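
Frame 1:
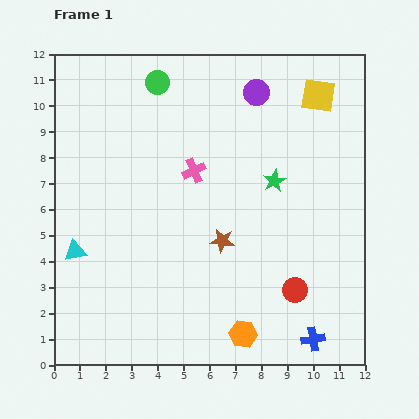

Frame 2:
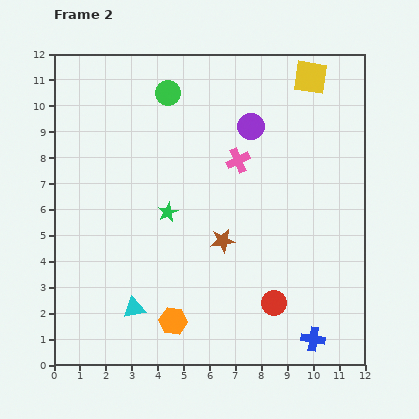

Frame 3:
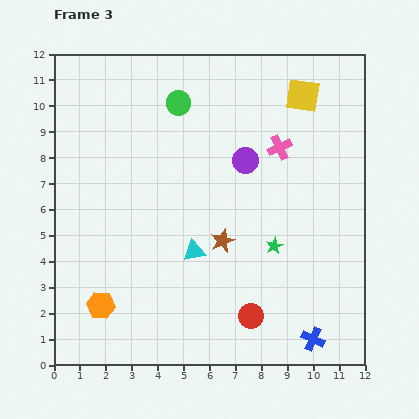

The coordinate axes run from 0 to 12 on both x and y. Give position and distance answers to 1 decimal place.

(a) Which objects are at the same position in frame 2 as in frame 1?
the brown star, the blue cross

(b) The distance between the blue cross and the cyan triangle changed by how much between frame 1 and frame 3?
-4.1

Distance in frame 1: 9.8. Distance in frame 3: 5.7.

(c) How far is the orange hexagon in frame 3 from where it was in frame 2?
2.9

The orange hexagon moved from (4.6, 1.7) to (1.8, 2.3), a distance of √(2.8² + 0.6²) ≈ 2.9.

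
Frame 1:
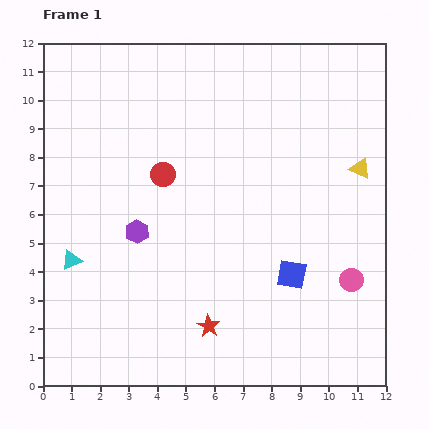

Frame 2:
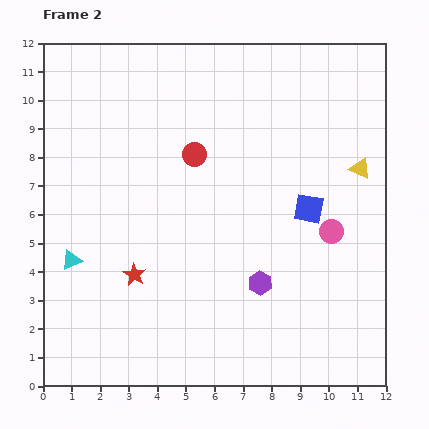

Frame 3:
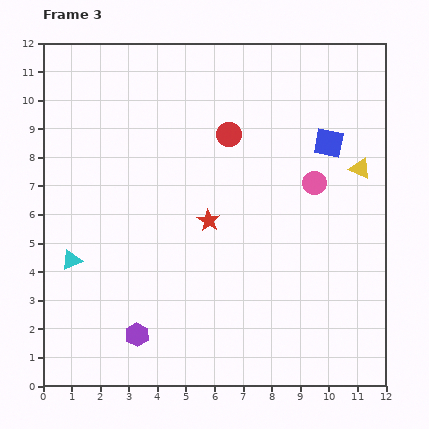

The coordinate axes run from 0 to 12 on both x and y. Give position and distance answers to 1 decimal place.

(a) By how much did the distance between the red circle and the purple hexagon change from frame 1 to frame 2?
+2.9

Distance in frame 1: 2.2. Distance in frame 2: 5.1.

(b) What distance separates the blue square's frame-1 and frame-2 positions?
2.4

The blue square moved from (8.7, 3.9) to (9.3, 6.2), a distance of √(0.6² + 2.3²) ≈ 2.4.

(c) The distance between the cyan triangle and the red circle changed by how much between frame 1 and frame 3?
+2.6

Distance in frame 1: 4.4. Distance in frame 3: 7.0.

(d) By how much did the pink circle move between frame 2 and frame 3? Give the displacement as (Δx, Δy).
(-0.6, 1.7)

The pink circle was at (10.1, 5.4) in frame 2 and (9.5, 7.1) in frame 3.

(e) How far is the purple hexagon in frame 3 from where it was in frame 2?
4.7

The purple hexagon moved from (7.6, 3.6) to (3.3, 1.8), a distance of √(4.3² + 1.8²) ≈ 4.7.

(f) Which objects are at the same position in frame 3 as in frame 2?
the yellow triangle, the cyan triangle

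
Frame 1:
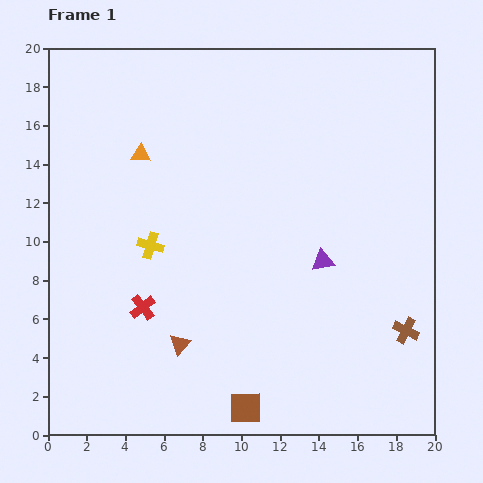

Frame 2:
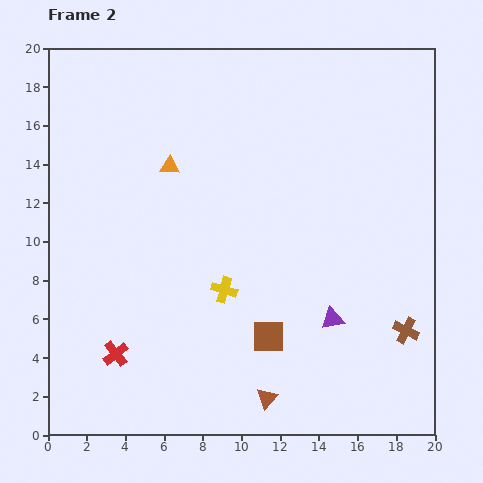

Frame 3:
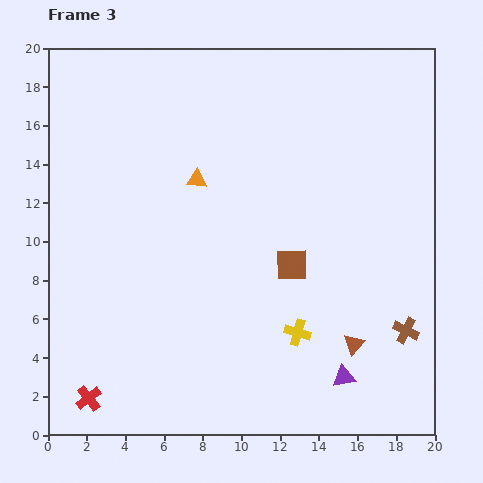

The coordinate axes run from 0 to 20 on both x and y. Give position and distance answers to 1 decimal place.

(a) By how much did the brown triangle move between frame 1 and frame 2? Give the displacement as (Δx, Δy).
(4.5, -2.8)

The brown triangle was at (6.8, 4.7) in frame 1 and (11.3, 1.9) in frame 2.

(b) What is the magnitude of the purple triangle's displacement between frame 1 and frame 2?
3.0

The purple triangle moved from (14.2, 9.0) to (14.7, 6.0), a distance of √(0.5² + 3.0²) ≈ 3.0.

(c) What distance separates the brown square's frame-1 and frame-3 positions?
7.8

The brown square moved from (10.2, 1.4) to (12.6, 8.8), a distance of √(2.4² + 7.4²) ≈ 7.8.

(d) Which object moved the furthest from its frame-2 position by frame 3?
the brown triangle

(moved 5.3; next 4.4)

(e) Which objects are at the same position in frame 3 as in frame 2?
the brown cross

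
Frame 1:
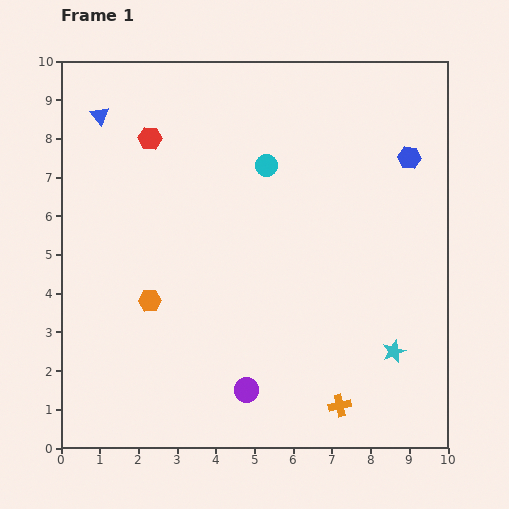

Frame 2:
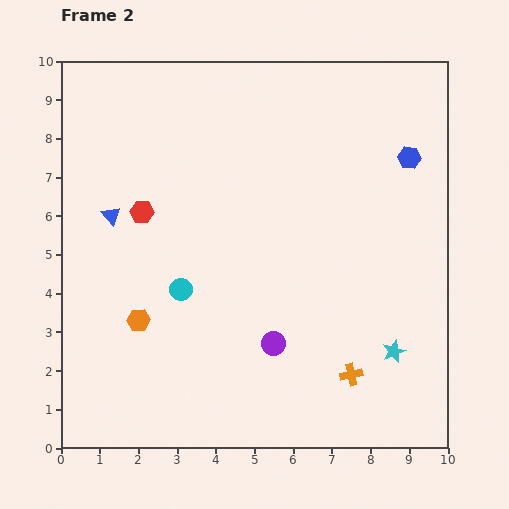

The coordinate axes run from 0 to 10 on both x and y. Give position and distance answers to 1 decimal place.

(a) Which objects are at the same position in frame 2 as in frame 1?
the blue hexagon, the cyan star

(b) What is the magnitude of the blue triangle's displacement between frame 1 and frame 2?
2.6

The blue triangle moved from (1.0, 8.6) to (1.3, 6.0), a distance of √(0.3² + 2.6²) ≈ 2.6.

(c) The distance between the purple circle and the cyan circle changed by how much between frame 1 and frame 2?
-3.0

Distance in frame 1: 5.8. Distance in frame 2: 2.8.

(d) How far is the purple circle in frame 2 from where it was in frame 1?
1.4

The purple circle moved from (4.8, 1.5) to (5.5, 2.7), a distance of √(0.7² + 1.2²) ≈ 1.4.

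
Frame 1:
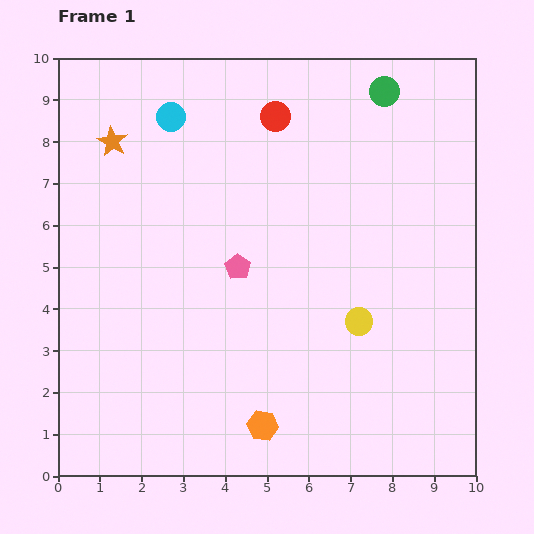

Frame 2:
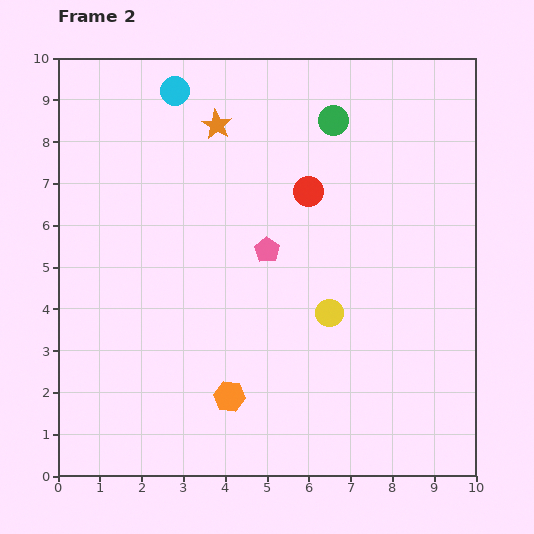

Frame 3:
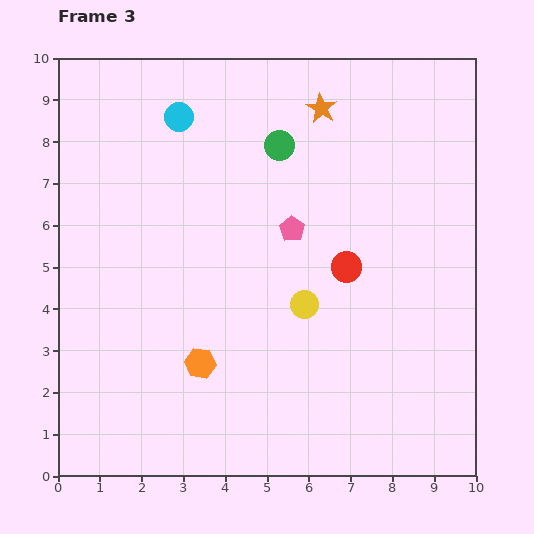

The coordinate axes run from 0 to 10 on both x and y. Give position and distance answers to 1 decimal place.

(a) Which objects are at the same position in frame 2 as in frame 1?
none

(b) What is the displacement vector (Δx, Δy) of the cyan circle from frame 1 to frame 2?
(0.1, 0.6)

The cyan circle was at (2.7, 8.6) in frame 1 and (2.8, 9.2) in frame 2.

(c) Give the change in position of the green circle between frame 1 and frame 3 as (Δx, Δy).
(-2.5, -1.3)

The green circle was at (7.8, 9.2) in frame 1 and (5.3, 7.9) in frame 3.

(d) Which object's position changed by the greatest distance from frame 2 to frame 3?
the orange star

(moved 2.5; next 2.0)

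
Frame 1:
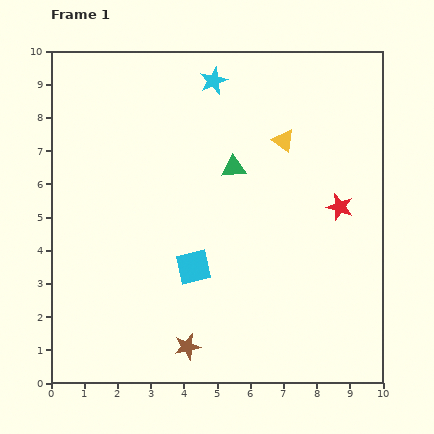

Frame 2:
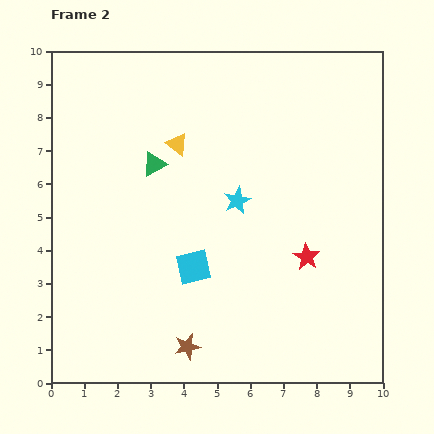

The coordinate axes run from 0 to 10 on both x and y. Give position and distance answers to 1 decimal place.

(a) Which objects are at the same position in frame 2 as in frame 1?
the cyan square, the brown star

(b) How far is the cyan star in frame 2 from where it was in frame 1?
3.7

The cyan star moved from (4.9, 9.1) to (5.6, 5.5), a distance of √(0.7² + 3.6²) ≈ 3.7.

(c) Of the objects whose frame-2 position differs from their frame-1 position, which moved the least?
the red star

(moved 1.8)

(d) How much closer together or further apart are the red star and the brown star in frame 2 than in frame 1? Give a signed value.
-1.7

Distance in frame 1: 6.2. Distance in frame 2: 4.5.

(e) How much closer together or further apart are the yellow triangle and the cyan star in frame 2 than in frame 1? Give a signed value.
-0.3

Distance in frame 1: 2.8. Distance in frame 2: 2.5.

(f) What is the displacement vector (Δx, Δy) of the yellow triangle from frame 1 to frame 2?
(-3.2, -0.1)

The yellow triangle was at (7.0, 7.3) in frame 1 and (3.8, 7.2) in frame 2.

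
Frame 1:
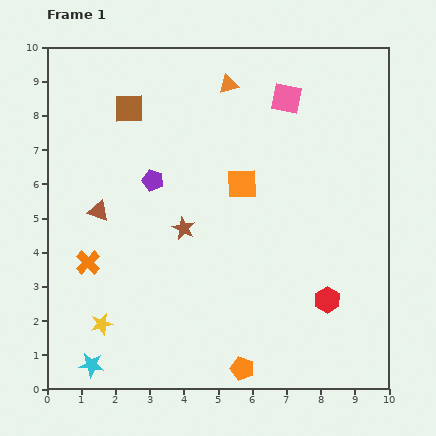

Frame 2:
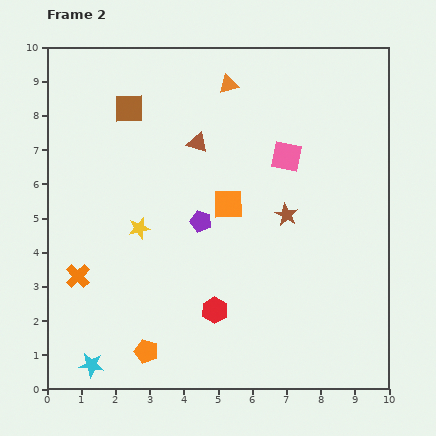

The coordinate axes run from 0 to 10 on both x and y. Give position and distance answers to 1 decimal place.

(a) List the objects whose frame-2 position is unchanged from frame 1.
the orange triangle, the cyan star, the brown square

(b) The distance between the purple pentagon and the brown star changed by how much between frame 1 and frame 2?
+0.8

Distance in frame 1: 1.7. Distance in frame 2: 2.5.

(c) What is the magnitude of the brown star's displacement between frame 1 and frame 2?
3.0

The brown star moved from (4.0, 4.7) to (7.0, 5.1), a distance of √(3.0² + 0.4²) ≈ 3.0.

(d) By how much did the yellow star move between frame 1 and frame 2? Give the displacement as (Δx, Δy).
(1.1, 2.8)

The yellow star was at (1.6, 1.9) in frame 1 and (2.7, 4.7) in frame 2.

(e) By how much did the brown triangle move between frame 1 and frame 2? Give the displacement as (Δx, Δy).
(2.9, 2.0)

The brown triangle was at (1.5, 5.2) in frame 1 and (4.4, 7.2) in frame 2.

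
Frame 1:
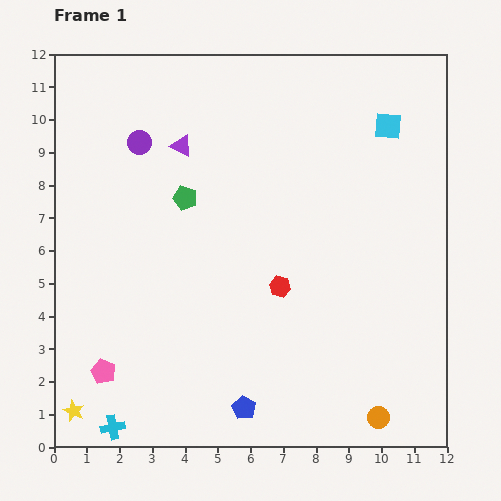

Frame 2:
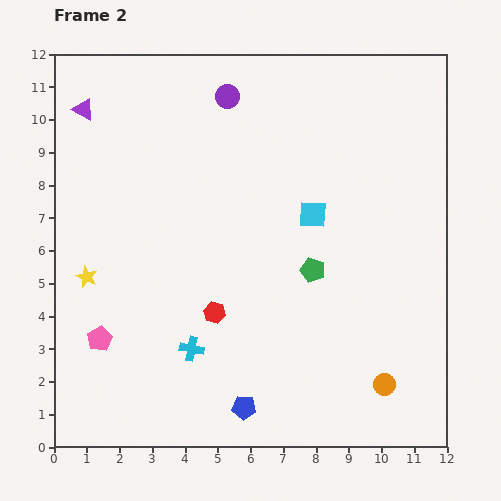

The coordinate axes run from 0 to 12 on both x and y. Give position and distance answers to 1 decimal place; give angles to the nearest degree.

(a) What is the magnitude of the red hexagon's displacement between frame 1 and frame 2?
2.2

The red hexagon moved from (6.9, 4.9) to (4.9, 4.1), a distance of √(2.0² + 0.8²) ≈ 2.2.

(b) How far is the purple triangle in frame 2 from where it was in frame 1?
3.2

The purple triangle moved from (3.9, 9.2) to (0.9, 10.3), a distance of √(3.0² + 1.1²) ≈ 3.2.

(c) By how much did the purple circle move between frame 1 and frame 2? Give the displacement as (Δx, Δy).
(2.7, 1.4)

The purple circle was at (2.6, 9.3) in frame 1 and (5.3, 10.7) in frame 2.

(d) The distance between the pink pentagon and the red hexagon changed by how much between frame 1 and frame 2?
-2.4

Distance in frame 1: 6.0. Distance in frame 2: 3.6.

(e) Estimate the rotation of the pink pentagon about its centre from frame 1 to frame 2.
20° clockwise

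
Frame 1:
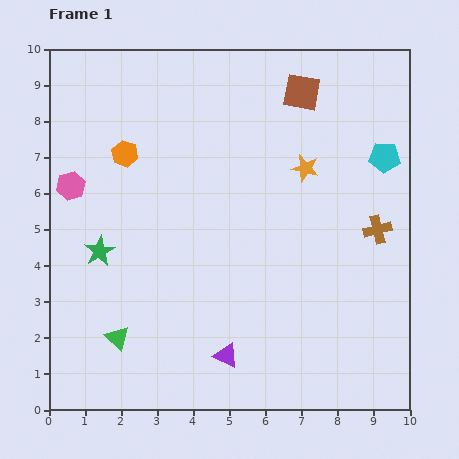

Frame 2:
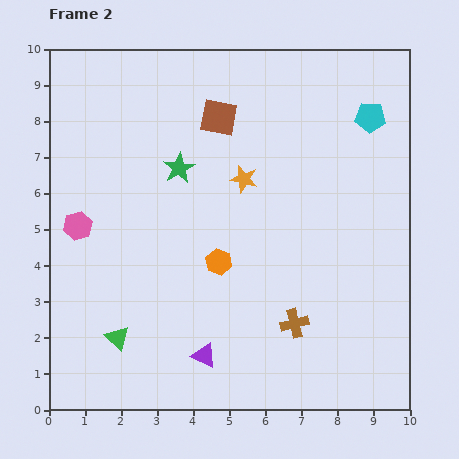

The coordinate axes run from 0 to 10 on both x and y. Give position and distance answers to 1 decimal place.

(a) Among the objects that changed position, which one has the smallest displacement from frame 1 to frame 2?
the purple triangle

(moved 0.6)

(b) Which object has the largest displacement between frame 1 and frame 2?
the orange hexagon

(moved 4.0; next 3.5)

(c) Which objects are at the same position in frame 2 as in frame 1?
the green triangle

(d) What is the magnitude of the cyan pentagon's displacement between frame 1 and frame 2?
1.2

The cyan pentagon moved from (9.3, 7.0) to (8.9, 8.1), a distance of √(0.4² + 1.1²) ≈ 1.2.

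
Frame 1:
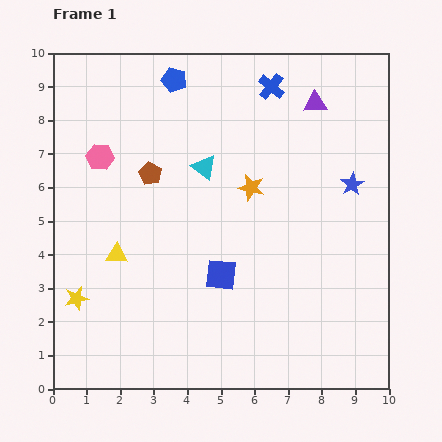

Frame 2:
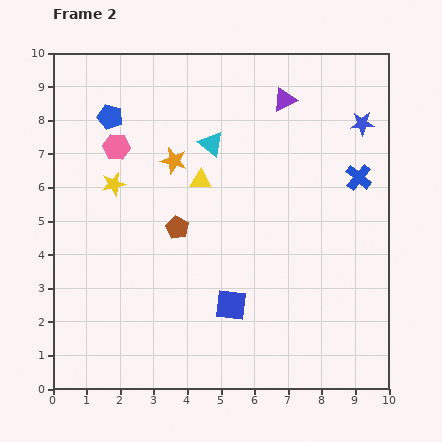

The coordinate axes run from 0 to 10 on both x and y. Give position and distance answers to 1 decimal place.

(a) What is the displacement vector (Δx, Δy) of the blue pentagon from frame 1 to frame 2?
(-1.9, -1.1)

The blue pentagon was at (3.6, 9.2) in frame 1 and (1.7, 8.1) in frame 2.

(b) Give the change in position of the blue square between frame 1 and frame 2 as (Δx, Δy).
(0.3, -0.9)

The blue square was at (5.0, 3.4) in frame 1 and (5.3, 2.5) in frame 2.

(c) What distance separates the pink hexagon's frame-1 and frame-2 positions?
0.6

The pink hexagon moved from (1.4, 6.9) to (1.9, 7.2), a distance of √(0.5² + 0.3²) ≈ 0.6.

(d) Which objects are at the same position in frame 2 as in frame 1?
none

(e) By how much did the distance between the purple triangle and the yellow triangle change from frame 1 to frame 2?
-3.9

Distance in frame 1: 7.4. Distance in frame 2: 3.5.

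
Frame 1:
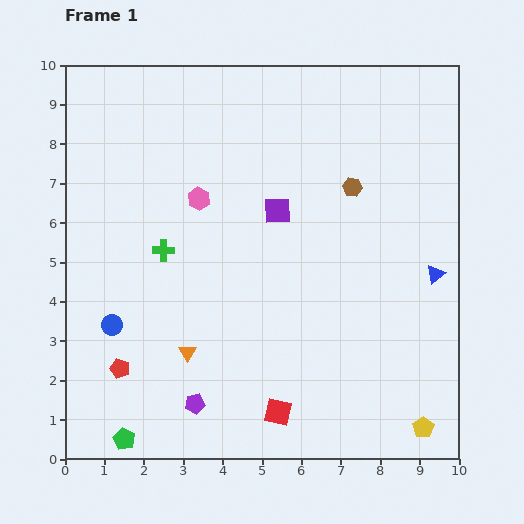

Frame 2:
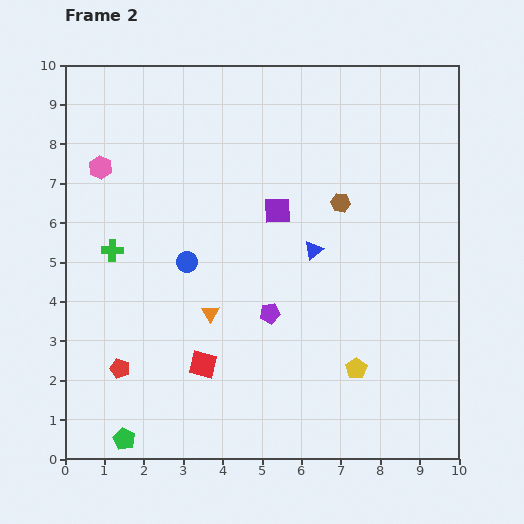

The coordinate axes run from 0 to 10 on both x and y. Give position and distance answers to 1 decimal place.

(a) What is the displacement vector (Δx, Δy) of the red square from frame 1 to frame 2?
(-1.9, 1.2)

The red square was at (5.4, 1.2) in frame 1 and (3.5, 2.4) in frame 2.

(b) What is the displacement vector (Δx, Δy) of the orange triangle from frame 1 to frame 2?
(0.6, 1.0)

The orange triangle was at (3.1, 2.7) in frame 1 and (3.7, 3.7) in frame 2.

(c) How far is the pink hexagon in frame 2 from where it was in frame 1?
2.6

The pink hexagon moved from (3.4, 6.6) to (0.9, 7.4), a distance of √(2.5² + 0.8²) ≈ 2.6.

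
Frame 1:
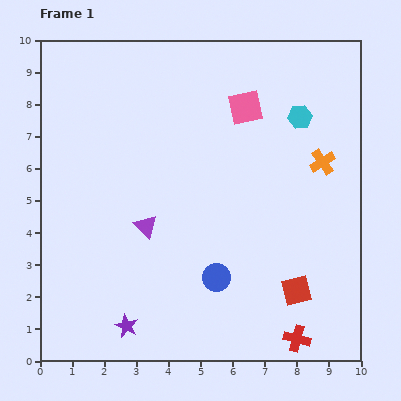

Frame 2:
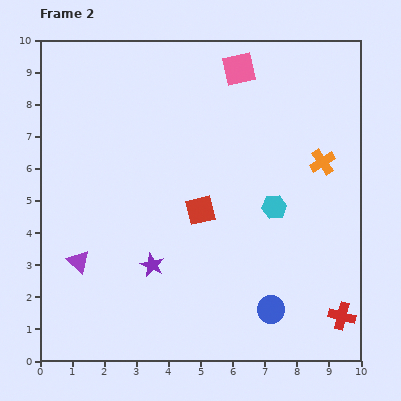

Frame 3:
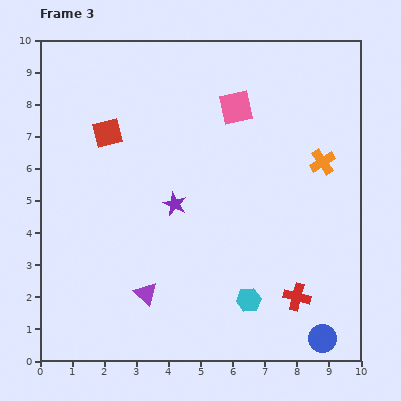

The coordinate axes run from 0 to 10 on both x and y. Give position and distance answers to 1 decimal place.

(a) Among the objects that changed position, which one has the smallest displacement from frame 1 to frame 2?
the pink square

(moved 1.2)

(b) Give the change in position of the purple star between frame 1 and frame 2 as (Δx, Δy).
(0.8, 1.9)

The purple star was at (2.7, 1.1) in frame 1 and (3.5, 3.0) in frame 2.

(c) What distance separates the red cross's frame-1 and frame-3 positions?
1.3

The red cross moved from (8.0, 0.7) to (8.0, 2.0), a distance of √(0.0² + 1.3²) ≈ 1.3.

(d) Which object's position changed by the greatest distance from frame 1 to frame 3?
the red square

(moved 7.7; next 5.9)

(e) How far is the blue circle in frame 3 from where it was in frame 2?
1.8

The blue circle moved from (7.2, 1.6) to (8.8, 0.7), a distance of √(1.6² + 0.9²) ≈ 1.8.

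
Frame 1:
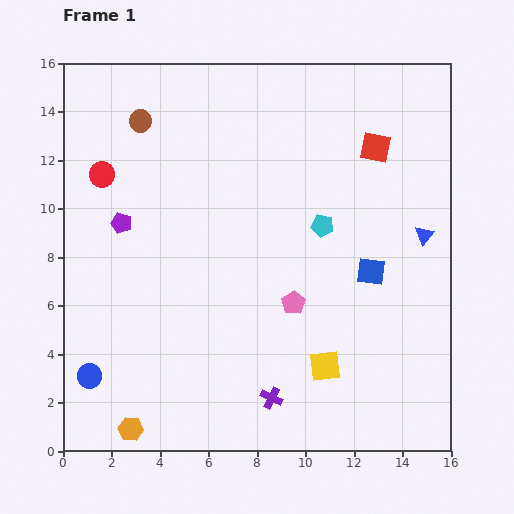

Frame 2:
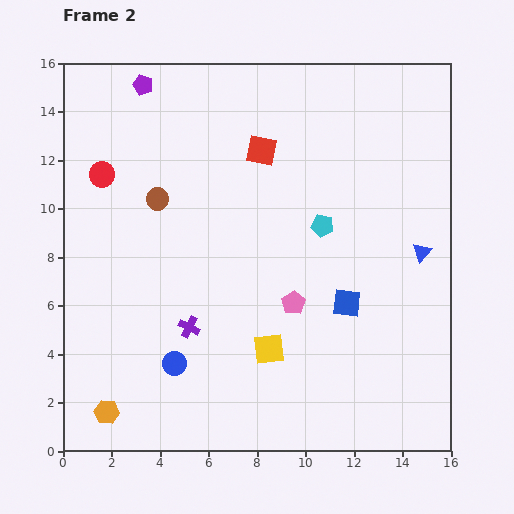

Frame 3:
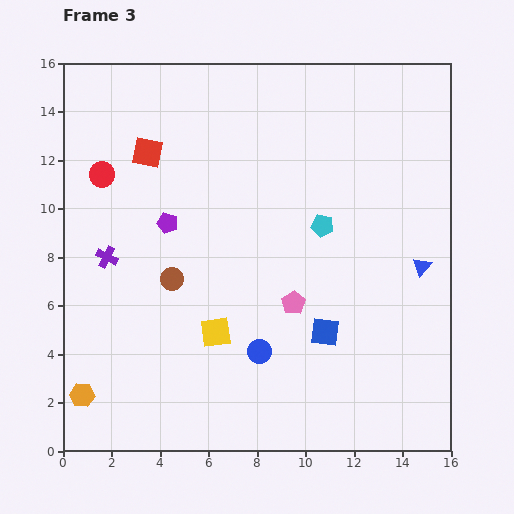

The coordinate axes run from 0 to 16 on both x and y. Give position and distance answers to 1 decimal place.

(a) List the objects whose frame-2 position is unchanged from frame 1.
the red circle, the cyan pentagon, the pink pentagon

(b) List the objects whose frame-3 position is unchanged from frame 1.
the red circle, the cyan pentagon, the pink pentagon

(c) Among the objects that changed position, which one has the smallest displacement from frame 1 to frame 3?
the blue triangle

(moved 1.3)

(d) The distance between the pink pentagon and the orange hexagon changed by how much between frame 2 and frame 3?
+0.6

Distance in frame 2: 8.9. Distance in frame 3: 9.5.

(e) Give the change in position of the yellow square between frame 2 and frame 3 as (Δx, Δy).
(-2.2, 0.7)

The yellow square was at (8.5, 4.2) in frame 2 and (6.3, 4.9) in frame 3.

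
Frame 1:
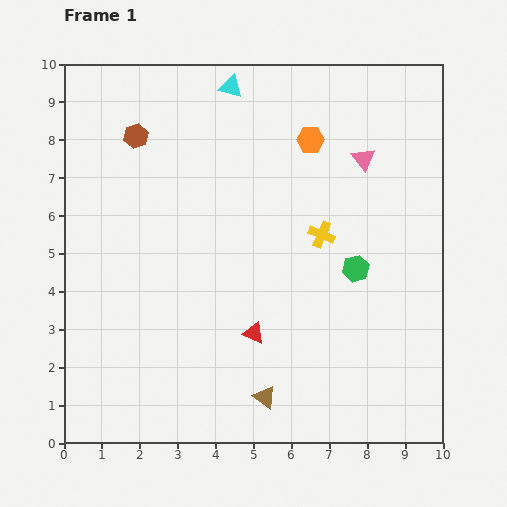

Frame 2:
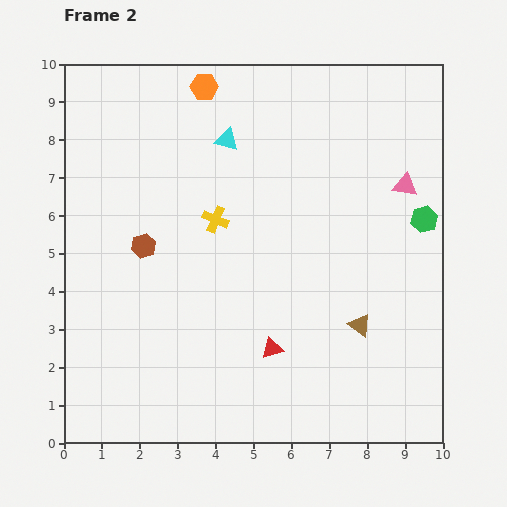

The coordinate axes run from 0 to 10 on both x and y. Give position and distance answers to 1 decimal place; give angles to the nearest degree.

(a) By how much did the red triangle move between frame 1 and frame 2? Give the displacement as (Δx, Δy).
(0.5, -0.4)

The red triangle was at (5.0, 2.9) in frame 1 and (5.5, 2.5) in frame 2.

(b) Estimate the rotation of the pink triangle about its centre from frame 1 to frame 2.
43° counter-clockwise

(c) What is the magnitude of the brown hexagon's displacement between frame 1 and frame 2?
2.9

The brown hexagon moved from (1.9, 8.1) to (2.1, 5.2), a distance of √(0.2² + 2.9²) ≈ 2.9.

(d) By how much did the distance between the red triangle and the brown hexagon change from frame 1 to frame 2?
-1.8

Distance in frame 1: 6.1. Distance in frame 2: 4.3.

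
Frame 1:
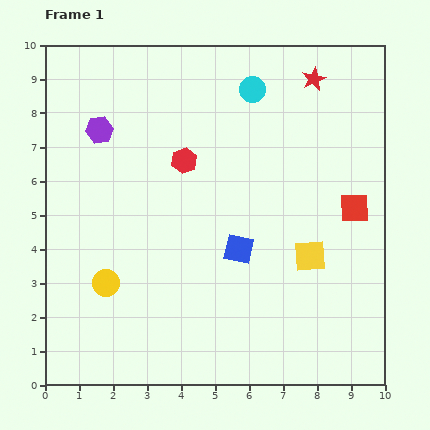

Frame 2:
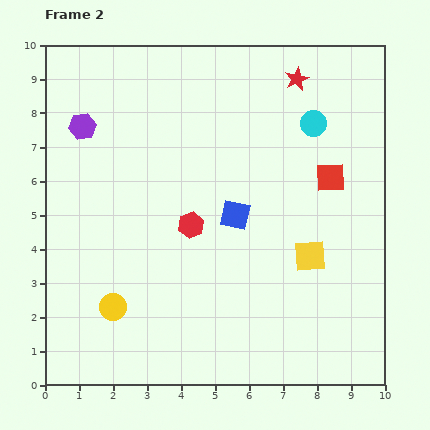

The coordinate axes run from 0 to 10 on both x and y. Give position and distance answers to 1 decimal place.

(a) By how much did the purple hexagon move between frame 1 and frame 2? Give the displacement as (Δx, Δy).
(-0.5, 0.1)

The purple hexagon was at (1.6, 7.5) in frame 1 and (1.1, 7.6) in frame 2.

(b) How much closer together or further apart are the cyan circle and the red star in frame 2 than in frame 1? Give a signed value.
-0.4

Distance in frame 1: 1.8. Distance in frame 2: 1.4.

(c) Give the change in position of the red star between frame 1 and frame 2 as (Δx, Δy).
(-0.5, 0.0)

The red star was at (7.9, 9.0) in frame 1 and (7.4, 9.0) in frame 2.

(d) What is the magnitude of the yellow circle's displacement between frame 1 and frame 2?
0.7

The yellow circle moved from (1.8, 3.0) to (2.0, 2.3), a distance of √(0.2² + 0.7²) ≈ 0.7.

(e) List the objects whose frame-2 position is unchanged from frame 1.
the yellow square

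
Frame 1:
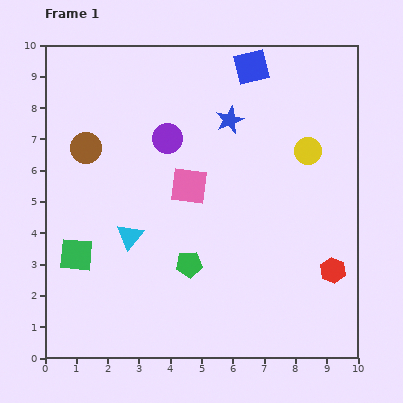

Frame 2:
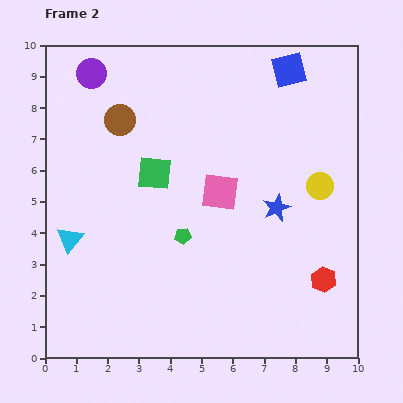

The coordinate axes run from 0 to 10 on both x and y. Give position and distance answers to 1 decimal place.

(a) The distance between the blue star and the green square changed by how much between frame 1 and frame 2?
-2.4

Distance in frame 1: 6.5. Distance in frame 2: 4.1.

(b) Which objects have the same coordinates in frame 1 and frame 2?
none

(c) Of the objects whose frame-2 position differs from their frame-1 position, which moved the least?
the red hexagon

(moved 0.4)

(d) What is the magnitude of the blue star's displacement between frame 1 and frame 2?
3.2

The blue star moved from (5.9, 7.6) to (7.4, 4.8), a distance of √(1.5² + 2.8²) ≈ 3.2.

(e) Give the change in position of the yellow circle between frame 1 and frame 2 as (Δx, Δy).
(0.4, -1.1)

The yellow circle was at (8.4, 6.6) in frame 1 and (8.8, 5.5) in frame 2.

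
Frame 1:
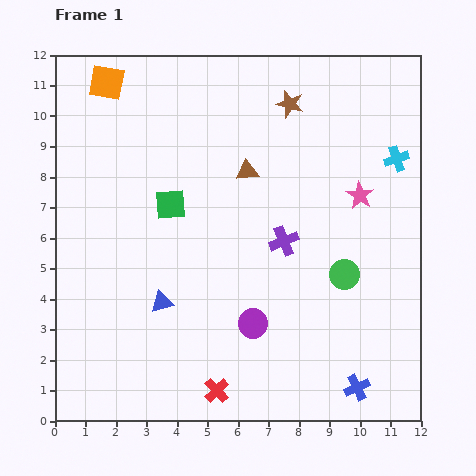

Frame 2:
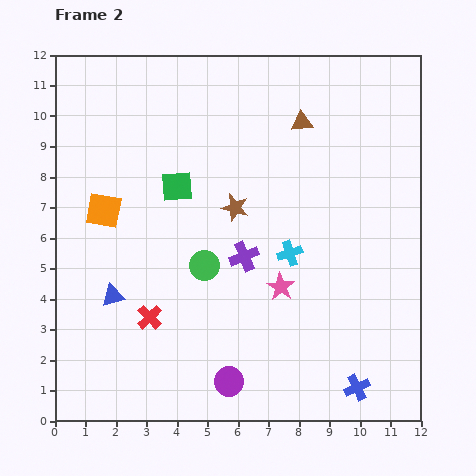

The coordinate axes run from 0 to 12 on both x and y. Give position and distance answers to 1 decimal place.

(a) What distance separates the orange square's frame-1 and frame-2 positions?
4.2

The orange square moved from (1.7, 11.1) to (1.6, 6.9), a distance of √(0.1² + 4.2²) ≈ 4.2.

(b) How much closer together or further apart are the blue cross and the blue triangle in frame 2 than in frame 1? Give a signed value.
+1.5

Distance in frame 1: 7.0. Distance in frame 2: 8.5.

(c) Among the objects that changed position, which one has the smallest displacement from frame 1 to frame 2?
the green square

(moved 0.6)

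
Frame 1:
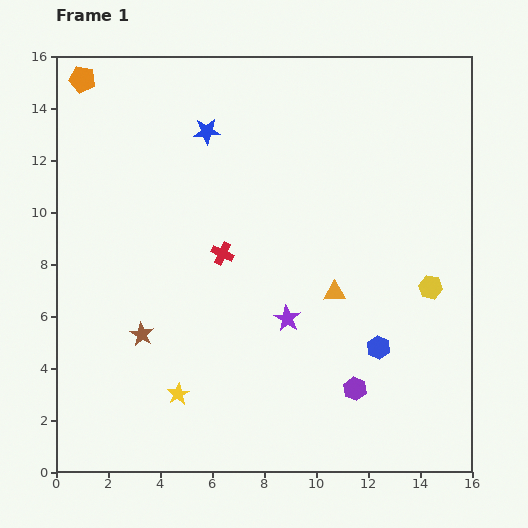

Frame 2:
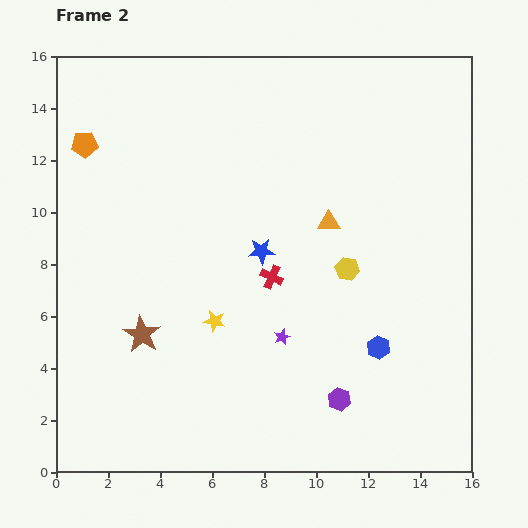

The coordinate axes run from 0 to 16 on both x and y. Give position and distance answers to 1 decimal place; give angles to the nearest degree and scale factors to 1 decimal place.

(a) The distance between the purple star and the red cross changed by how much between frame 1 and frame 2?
-1.2

Distance in frame 1: 3.5. Distance in frame 2: 2.3.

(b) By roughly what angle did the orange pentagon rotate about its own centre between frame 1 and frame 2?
17° counter-clockwise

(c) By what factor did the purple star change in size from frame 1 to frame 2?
0.6×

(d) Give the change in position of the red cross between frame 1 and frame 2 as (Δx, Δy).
(1.9, -0.9)

The red cross was at (6.4, 8.4) in frame 1 and (8.3, 7.5) in frame 2.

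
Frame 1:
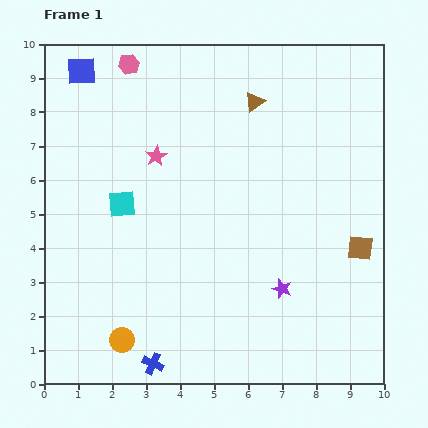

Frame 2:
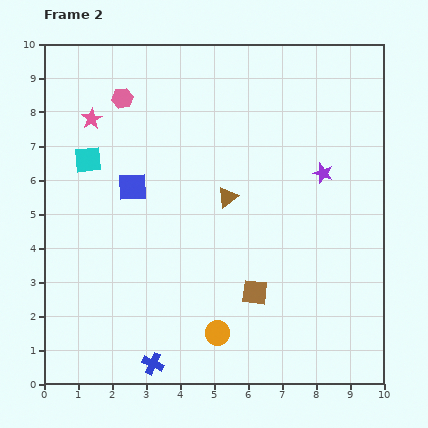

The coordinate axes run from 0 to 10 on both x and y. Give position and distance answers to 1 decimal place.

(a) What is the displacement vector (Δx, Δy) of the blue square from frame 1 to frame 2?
(1.5, -3.4)

The blue square was at (1.1, 9.2) in frame 1 and (2.6, 5.8) in frame 2.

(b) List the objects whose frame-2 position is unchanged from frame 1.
the blue cross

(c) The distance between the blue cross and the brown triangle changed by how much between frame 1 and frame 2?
-2.9

Distance in frame 1: 8.3. Distance in frame 2: 5.4.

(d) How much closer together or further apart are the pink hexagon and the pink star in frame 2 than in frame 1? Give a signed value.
-1.7

Distance in frame 1: 2.8. Distance in frame 2: 1.1.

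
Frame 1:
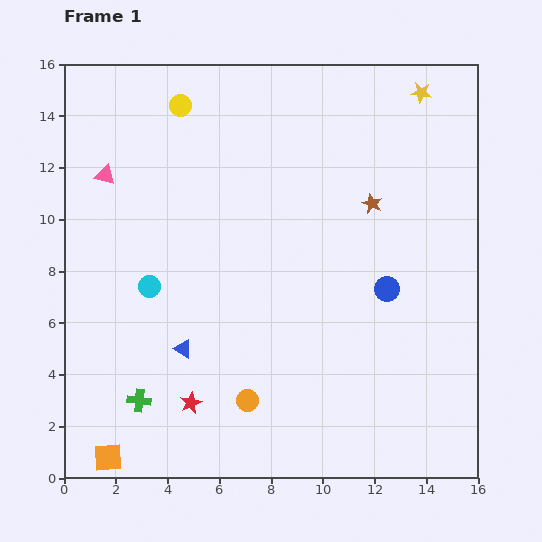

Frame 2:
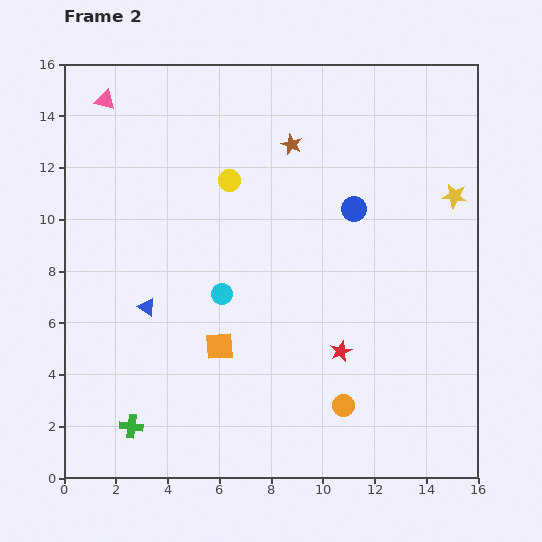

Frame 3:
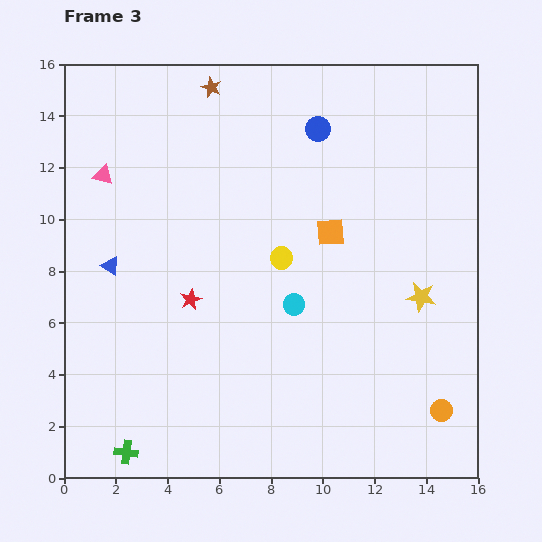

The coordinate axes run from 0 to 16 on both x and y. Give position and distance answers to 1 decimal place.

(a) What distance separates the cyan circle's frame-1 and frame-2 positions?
2.8

The cyan circle moved from (3.3, 7.4) to (6.1, 7.1), a distance of √(2.8² + 0.3²) ≈ 2.8.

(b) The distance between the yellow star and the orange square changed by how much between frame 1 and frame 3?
-14.3

Distance in frame 1: 18.6. Distance in frame 3: 4.3.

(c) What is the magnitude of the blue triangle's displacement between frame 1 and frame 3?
4.3

The blue triangle moved from (4.6, 5.0) to (1.8, 8.2), a distance of √(2.8² + 3.2²) ≈ 4.3.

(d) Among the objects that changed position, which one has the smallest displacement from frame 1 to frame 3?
the pink triangle

(moved 0.1)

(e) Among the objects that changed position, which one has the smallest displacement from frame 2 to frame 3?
the green cross

(moved 1.0)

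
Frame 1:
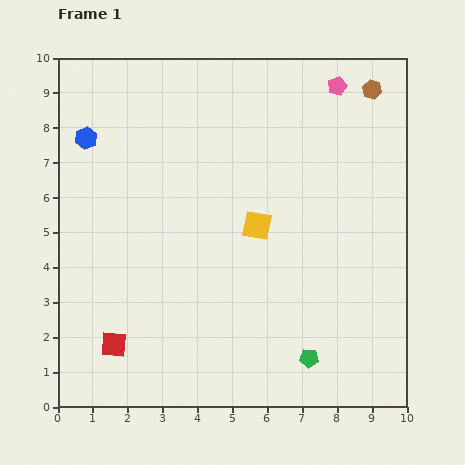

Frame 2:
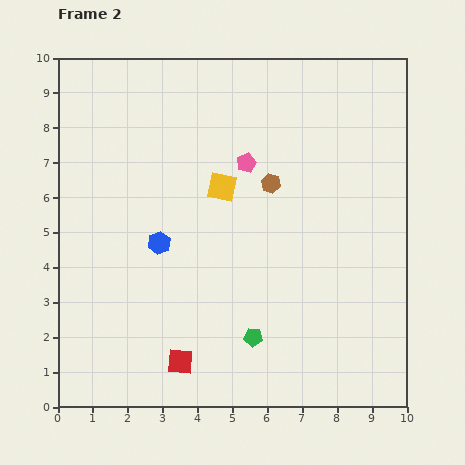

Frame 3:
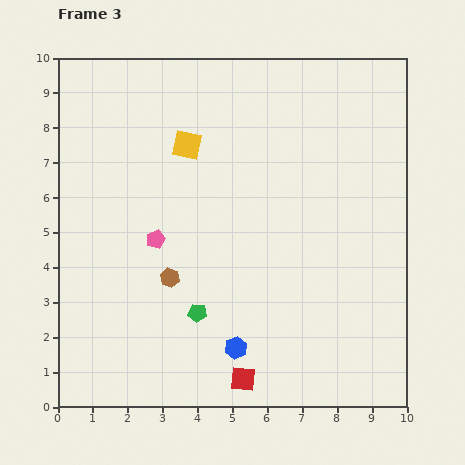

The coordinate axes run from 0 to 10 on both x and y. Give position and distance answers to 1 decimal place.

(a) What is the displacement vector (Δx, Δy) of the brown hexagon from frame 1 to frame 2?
(-2.9, -2.7)

The brown hexagon was at (9.0, 9.1) in frame 1 and (6.1, 6.4) in frame 2.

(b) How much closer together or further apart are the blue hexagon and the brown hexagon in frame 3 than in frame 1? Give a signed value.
-5.5

Distance in frame 1: 8.3. Distance in frame 3: 2.8.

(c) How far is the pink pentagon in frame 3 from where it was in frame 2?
3.4

The pink pentagon moved from (5.4, 7.0) to (2.8, 4.8), a distance of √(2.6² + 2.2²) ≈ 3.4.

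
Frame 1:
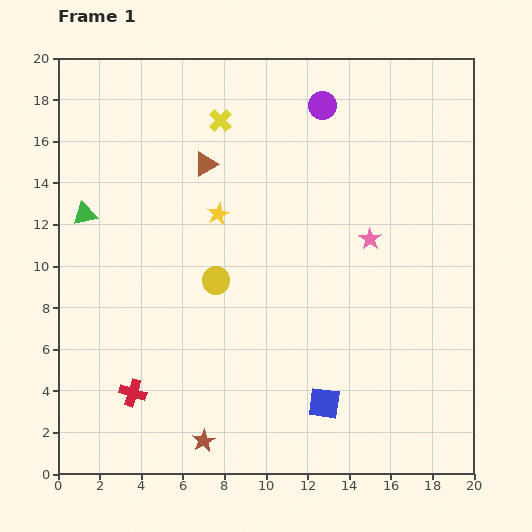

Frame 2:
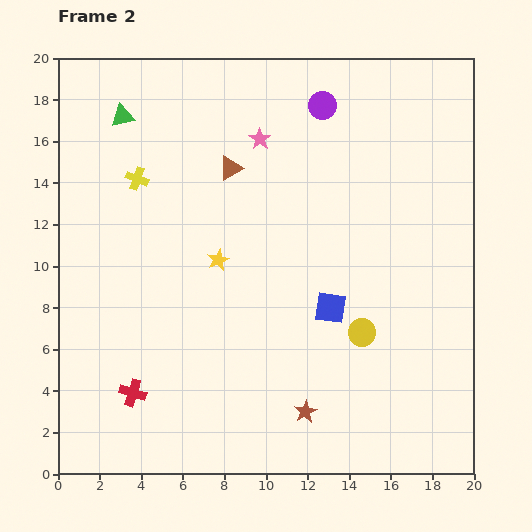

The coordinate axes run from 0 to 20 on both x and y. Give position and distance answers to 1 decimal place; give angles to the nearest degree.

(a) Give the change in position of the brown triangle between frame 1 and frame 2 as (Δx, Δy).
(1.2, -0.2)

The brown triangle was at (7.1, 14.9) in frame 1 and (8.3, 14.7) in frame 2.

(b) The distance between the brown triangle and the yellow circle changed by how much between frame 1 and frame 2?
+4.5

Distance in frame 1: 5.6. Distance in frame 2: 10.1.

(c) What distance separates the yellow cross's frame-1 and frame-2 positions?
4.9

The yellow cross moved from (7.8, 17.0) to (3.8, 14.2), a distance of √(4.0² + 2.8²) ≈ 4.9.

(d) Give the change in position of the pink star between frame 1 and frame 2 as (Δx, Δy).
(-5.3, 4.8)

The pink star was at (15.0, 11.3) in frame 1 and (9.7, 16.1) in frame 2.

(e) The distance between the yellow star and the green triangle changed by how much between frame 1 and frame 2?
+1.9

Distance in frame 1: 6.4. Distance in frame 2: 8.3.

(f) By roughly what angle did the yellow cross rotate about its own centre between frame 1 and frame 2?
25° counter-clockwise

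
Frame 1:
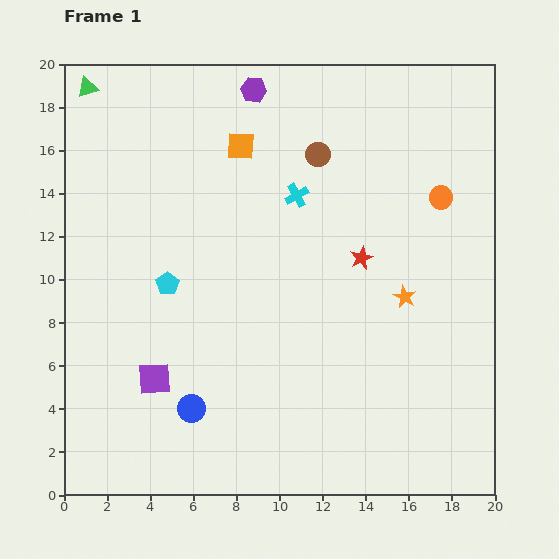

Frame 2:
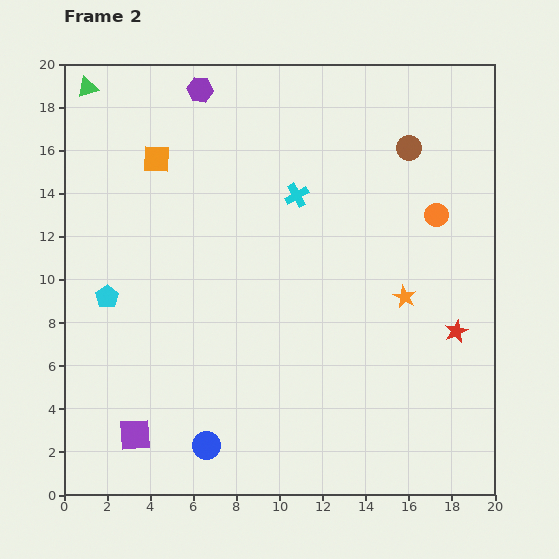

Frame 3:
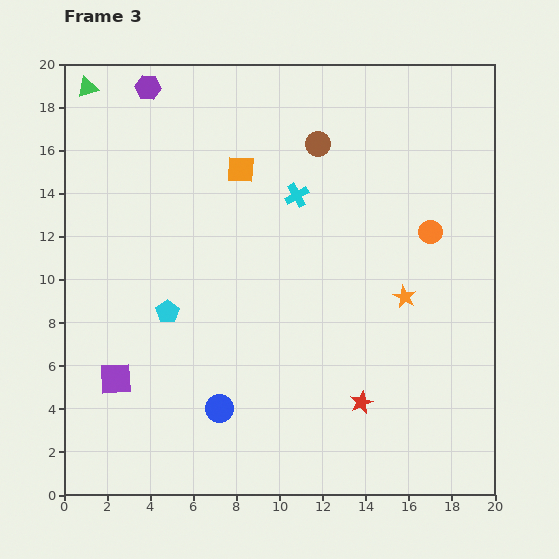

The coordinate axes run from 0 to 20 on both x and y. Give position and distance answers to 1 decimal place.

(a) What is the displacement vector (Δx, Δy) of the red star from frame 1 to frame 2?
(4.4, -3.4)

The red star was at (13.8, 11.0) in frame 1 and (18.2, 7.6) in frame 2.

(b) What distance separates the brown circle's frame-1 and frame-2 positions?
4.2

The brown circle moved from (11.8, 15.8) to (16.0, 16.1), a distance of √(4.2² + 0.3²) ≈ 4.2.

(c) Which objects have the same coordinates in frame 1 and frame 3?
the cyan cross, the green triangle, the orange star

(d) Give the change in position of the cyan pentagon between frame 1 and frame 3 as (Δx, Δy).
(0.0, -1.3)

The cyan pentagon was at (4.8, 9.8) in frame 1 and (4.8, 8.5) in frame 3.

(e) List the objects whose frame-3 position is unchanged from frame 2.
the cyan cross, the green triangle, the orange star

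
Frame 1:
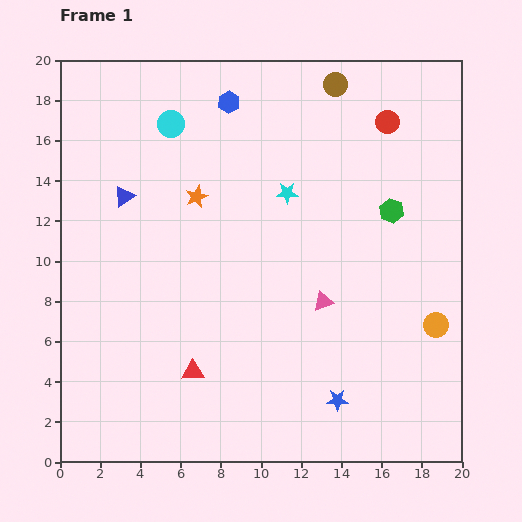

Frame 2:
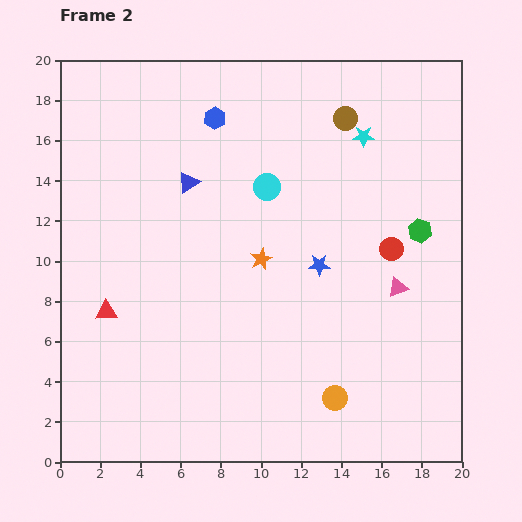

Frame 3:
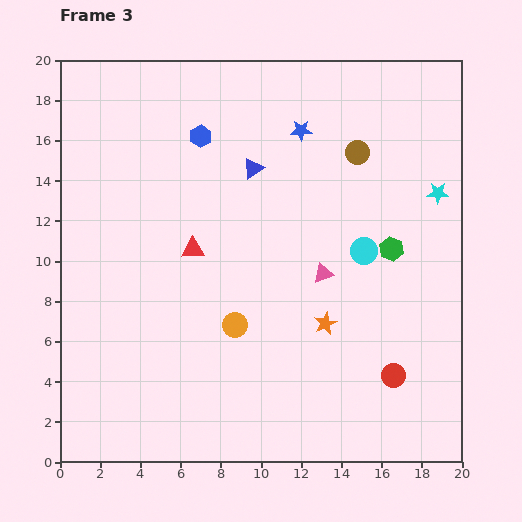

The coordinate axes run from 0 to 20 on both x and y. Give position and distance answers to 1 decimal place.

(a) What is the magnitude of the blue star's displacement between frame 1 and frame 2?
6.8

The blue star moved from (13.8, 3.1) to (12.9, 9.8), a distance of √(0.9² + 6.7²) ≈ 6.8.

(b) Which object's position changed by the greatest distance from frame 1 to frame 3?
the blue star

(moved 13.5; next 12.6)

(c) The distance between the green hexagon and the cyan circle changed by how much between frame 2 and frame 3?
-6.5

Distance in frame 2: 7.9. Distance in frame 3: 1.4.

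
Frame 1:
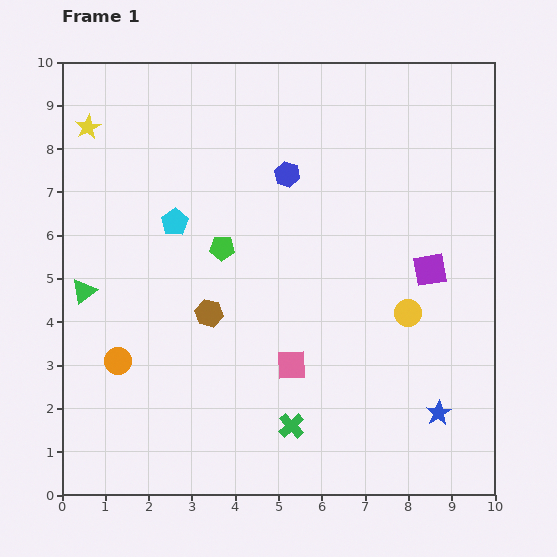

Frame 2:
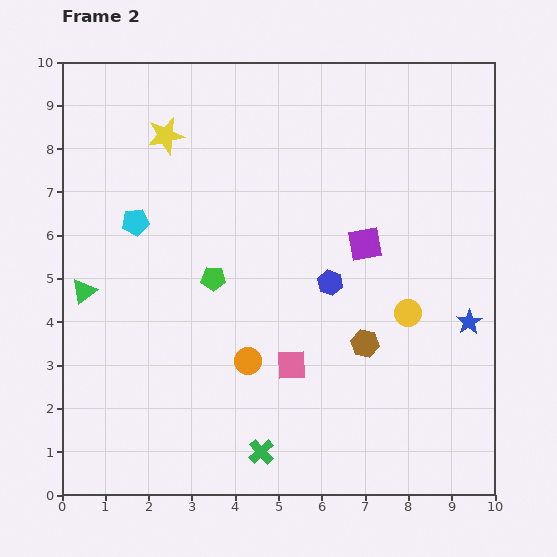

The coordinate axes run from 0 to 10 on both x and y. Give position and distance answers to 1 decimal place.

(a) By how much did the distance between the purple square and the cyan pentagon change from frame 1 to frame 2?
-0.7

Distance in frame 1: 6.0. Distance in frame 2: 5.3.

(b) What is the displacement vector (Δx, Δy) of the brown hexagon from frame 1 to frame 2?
(3.6, -0.7)

The brown hexagon was at (3.4, 4.2) in frame 1 and (7.0, 3.5) in frame 2.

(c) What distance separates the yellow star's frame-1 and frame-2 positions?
1.8

The yellow star moved from (0.6, 8.5) to (2.4, 8.3), a distance of √(1.8² + 0.2²) ≈ 1.8.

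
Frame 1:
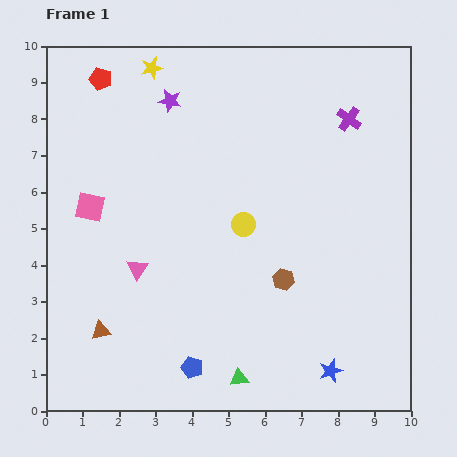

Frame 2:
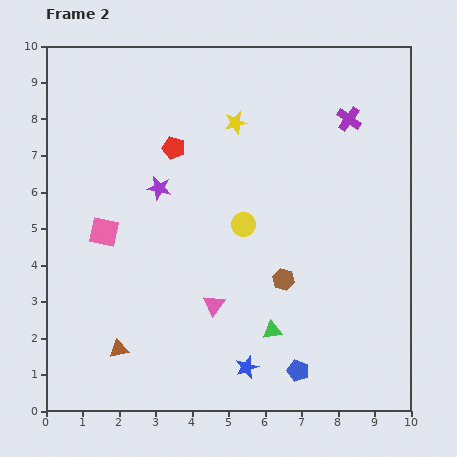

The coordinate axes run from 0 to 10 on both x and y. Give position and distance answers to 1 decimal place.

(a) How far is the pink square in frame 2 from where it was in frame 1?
0.8

The pink square moved from (1.2, 5.6) to (1.6, 4.9), a distance of √(0.4² + 0.7²) ≈ 0.8.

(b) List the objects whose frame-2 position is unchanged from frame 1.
the purple cross, the yellow circle, the brown hexagon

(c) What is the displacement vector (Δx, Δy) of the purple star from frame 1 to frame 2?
(-0.3, -2.4)

The purple star was at (3.4, 8.5) in frame 1 and (3.1, 6.1) in frame 2.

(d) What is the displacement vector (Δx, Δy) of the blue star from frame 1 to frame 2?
(-2.3, 0.1)

The blue star was at (7.8, 1.1) in frame 1 and (5.5, 1.2) in frame 2.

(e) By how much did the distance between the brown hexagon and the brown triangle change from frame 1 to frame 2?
-0.3

Distance in frame 1: 5.2. Distance in frame 2: 4.9.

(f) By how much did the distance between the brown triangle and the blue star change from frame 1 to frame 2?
-2.9

Distance in frame 1: 6.4. Distance in frame 2: 3.5.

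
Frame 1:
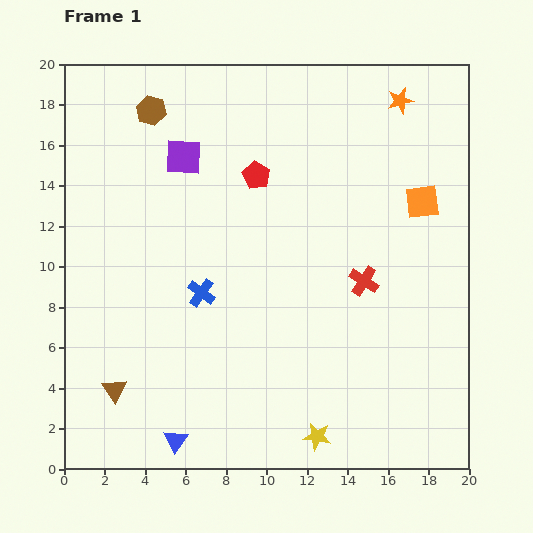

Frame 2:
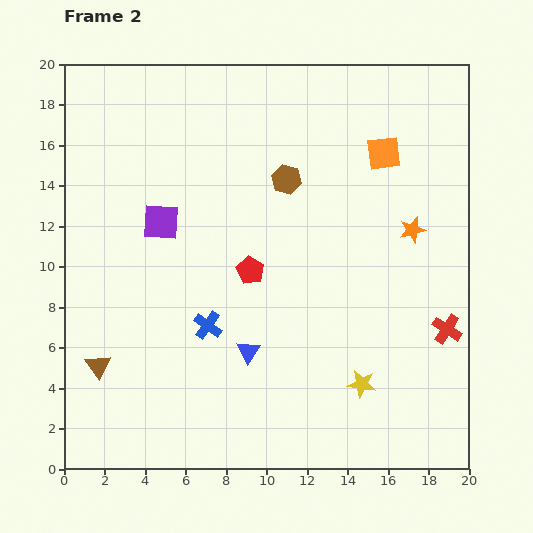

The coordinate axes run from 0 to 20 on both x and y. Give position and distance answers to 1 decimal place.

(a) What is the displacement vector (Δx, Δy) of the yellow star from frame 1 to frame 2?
(2.2, 2.6)

The yellow star was at (12.5, 1.6) in frame 1 and (14.7, 4.2) in frame 2.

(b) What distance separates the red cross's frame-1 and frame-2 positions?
4.8

The red cross moved from (14.8, 9.3) to (18.9, 6.9), a distance of √(4.1² + 2.4²) ≈ 4.8.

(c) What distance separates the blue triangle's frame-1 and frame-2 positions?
5.7

The blue triangle moved from (5.5, 1.4) to (9.1, 5.8), a distance of √(3.6² + 4.4²) ≈ 5.7.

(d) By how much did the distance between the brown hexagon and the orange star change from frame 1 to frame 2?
-5.6

Distance in frame 1: 12.3. Distance in frame 2: 6.7.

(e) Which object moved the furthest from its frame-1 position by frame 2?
the brown hexagon

(moved 7.5; next 6.4)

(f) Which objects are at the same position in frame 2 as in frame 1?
none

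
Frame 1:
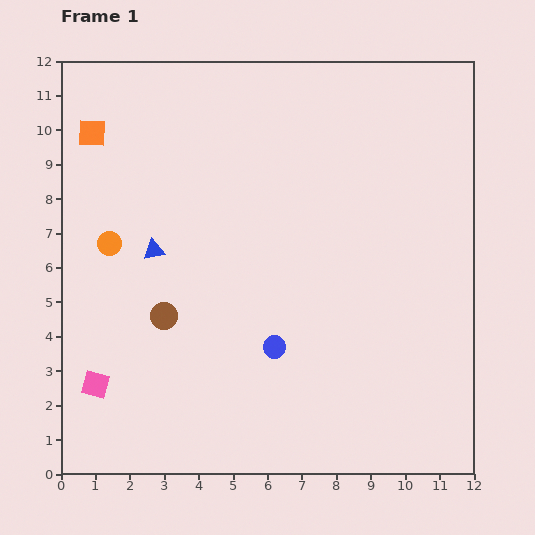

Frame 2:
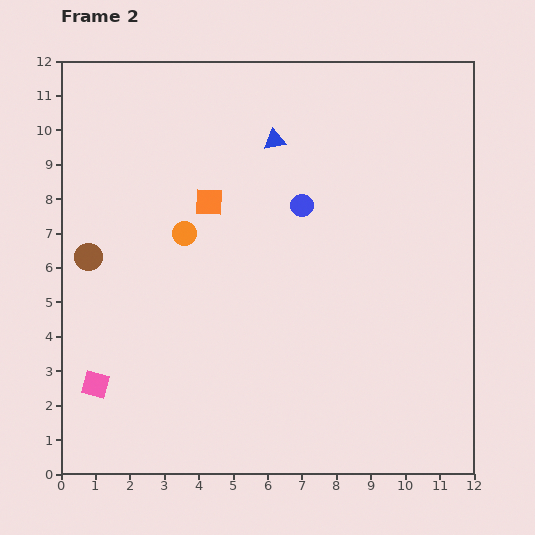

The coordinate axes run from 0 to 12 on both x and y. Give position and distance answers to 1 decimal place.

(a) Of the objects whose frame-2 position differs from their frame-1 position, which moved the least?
the orange circle

(moved 2.2)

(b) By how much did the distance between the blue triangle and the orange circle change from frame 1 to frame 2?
+2.4

Distance in frame 1: 1.3. Distance in frame 2: 3.7.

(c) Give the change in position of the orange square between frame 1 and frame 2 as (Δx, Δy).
(3.4, -2.0)

The orange square was at (0.9, 9.9) in frame 1 and (4.3, 7.9) in frame 2.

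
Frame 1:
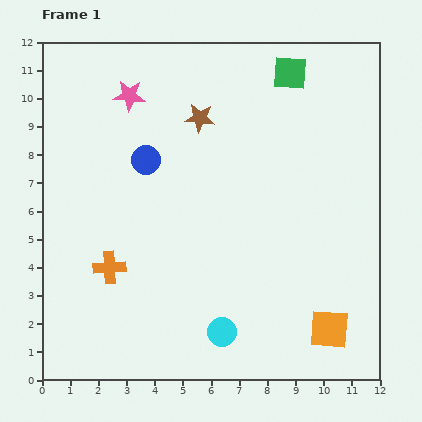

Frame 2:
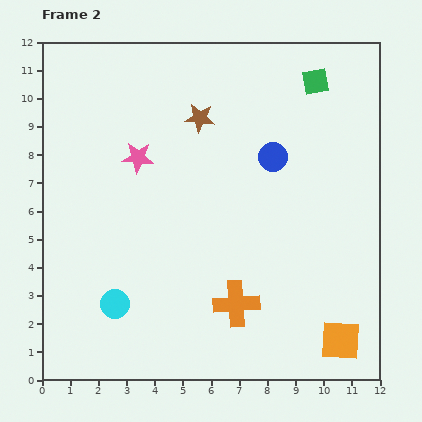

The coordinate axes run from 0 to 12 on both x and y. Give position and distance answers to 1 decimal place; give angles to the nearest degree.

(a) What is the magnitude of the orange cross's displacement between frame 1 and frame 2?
4.7

The orange cross moved from (2.4, 4.0) to (6.9, 2.7), a distance of √(4.5² + 1.3²) ≈ 4.7.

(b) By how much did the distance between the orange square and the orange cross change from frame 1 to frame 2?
-4.2

Distance in frame 1: 8.1. Distance in frame 2: 3.9.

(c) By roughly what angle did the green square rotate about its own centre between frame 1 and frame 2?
15° counter-clockwise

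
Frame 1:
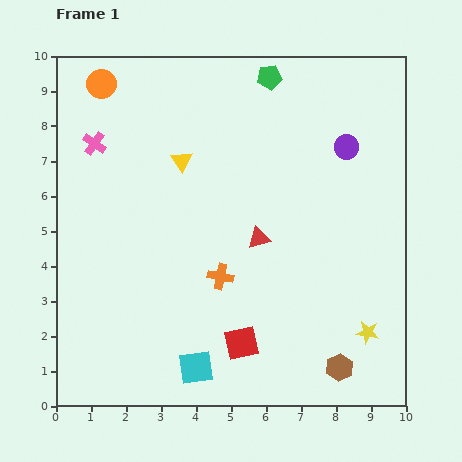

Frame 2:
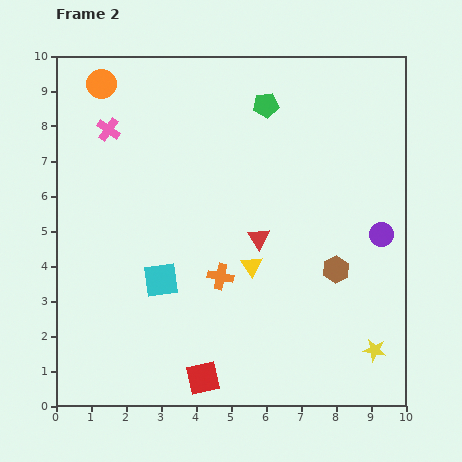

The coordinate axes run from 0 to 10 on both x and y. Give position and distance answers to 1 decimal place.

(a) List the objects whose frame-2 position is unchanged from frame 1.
the red triangle, the orange circle, the orange cross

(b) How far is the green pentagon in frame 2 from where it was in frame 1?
0.8

The green pentagon moved from (6.1, 9.4) to (6.0, 8.6), a distance of √(0.1² + 0.8²) ≈ 0.8.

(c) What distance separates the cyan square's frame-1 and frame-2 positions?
2.7

The cyan square moved from (4.0, 1.1) to (3.0, 3.6), a distance of √(1.0² + 2.5²) ≈ 2.7.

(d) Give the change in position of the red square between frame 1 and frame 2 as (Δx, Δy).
(-1.1, -1.0)

The red square was at (5.3, 1.8) in frame 1 and (4.2, 0.8) in frame 2.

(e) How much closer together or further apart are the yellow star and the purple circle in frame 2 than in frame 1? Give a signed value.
-2.0

Distance in frame 1: 5.3. Distance in frame 2: 3.3.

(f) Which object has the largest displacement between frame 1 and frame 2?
the yellow triangle

(moved 3.6; next 2.8)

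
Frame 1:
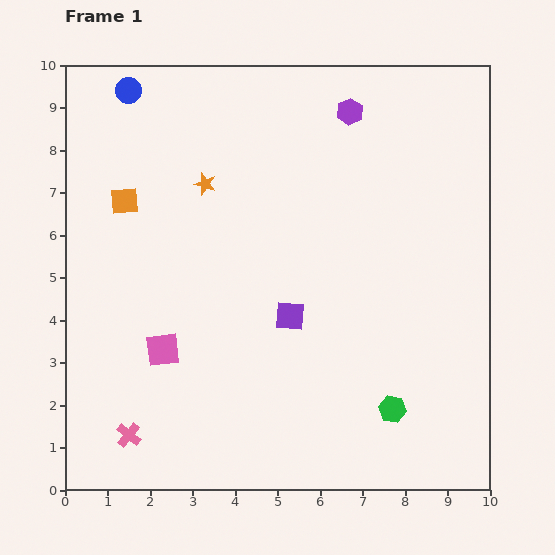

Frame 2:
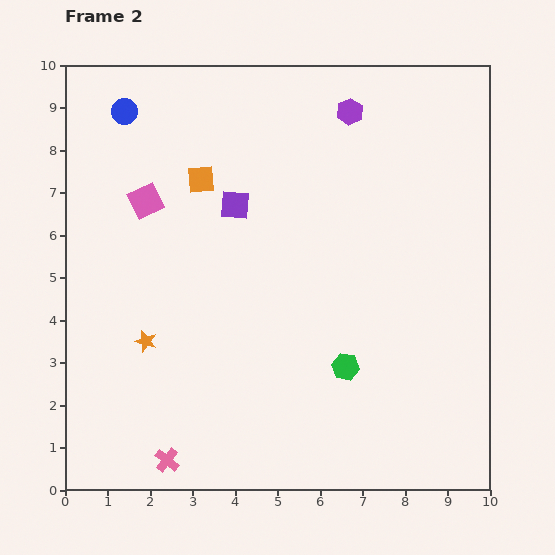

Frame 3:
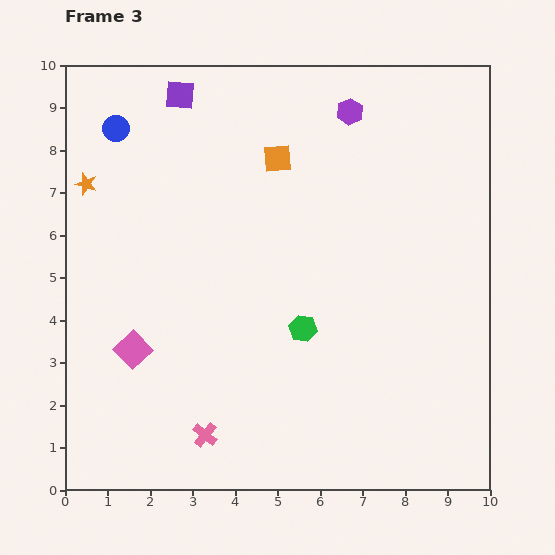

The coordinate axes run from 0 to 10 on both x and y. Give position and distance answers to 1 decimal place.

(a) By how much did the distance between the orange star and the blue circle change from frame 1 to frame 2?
+2.6

Distance in frame 1: 2.8. Distance in frame 2: 5.4.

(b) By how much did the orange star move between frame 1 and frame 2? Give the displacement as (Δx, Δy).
(-1.4, -3.7)

The orange star was at (3.3, 7.2) in frame 1 and (1.9, 3.5) in frame 2.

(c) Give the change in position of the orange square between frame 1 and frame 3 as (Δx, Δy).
(3.6, 1.0)

The orange square was at (1.4, 6.8) in frame 1 and (5.0, 7.8) in frame 3.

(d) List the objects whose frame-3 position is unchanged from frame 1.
the purple hexagon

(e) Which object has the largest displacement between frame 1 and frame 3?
the purple square

(moved 5.8; next 3.7)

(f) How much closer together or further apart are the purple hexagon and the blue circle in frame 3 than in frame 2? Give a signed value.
+0.2

Distance in frame 2: 5.3. Distance in frame 3: 5.5.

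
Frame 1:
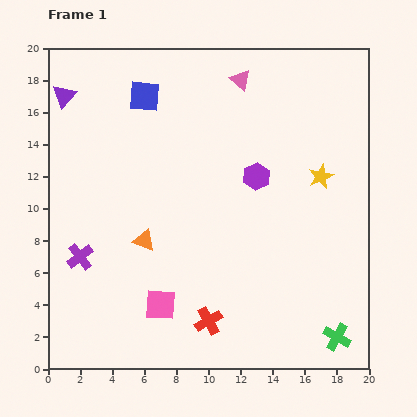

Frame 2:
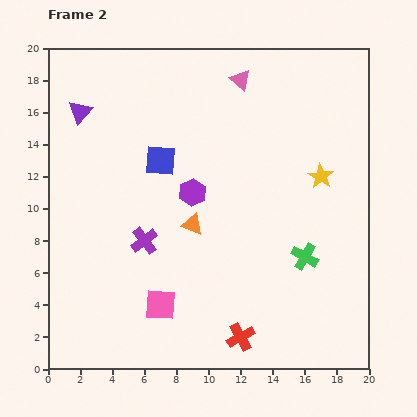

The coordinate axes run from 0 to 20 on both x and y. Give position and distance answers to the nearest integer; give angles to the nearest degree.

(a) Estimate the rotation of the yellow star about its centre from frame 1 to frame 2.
16° counter-clockwise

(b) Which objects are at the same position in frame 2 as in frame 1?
the yellow star, the pink square, the pink triangle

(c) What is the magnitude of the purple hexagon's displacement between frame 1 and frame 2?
4

The purple hexagon moved from (13, 12) to (9, 11), a distance of √(4² + 1²) ≈ 4.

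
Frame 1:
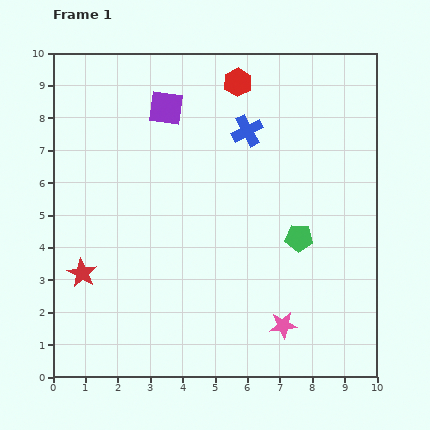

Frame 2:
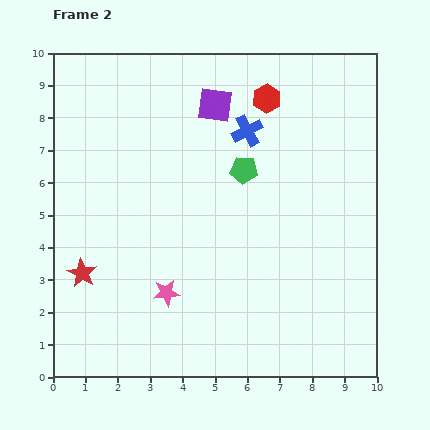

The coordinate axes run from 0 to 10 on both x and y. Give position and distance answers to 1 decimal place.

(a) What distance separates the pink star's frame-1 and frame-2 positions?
3.7

The pink star moved from (7.1, 1.6) to (3.5, 2.6), a distance of √(3.6² + 1.0²) ≈ 3.7.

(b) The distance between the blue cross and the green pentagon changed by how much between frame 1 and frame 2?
-2.5

Distance in frame 1: 3.7. Distance in frame 2: 1.2.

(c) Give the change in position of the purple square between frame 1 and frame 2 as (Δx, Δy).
(1.5, 0.1)

The purple square was at (3.5, 8.3) in frame 1 and (5.0, 8.4) in frame 2.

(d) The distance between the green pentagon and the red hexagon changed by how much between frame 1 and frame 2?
-2.9

Distance in frame 1: 5.2. Distance in frame 2: 2.3.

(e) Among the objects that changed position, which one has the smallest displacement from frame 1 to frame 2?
the red hexagon

(moved 1.0)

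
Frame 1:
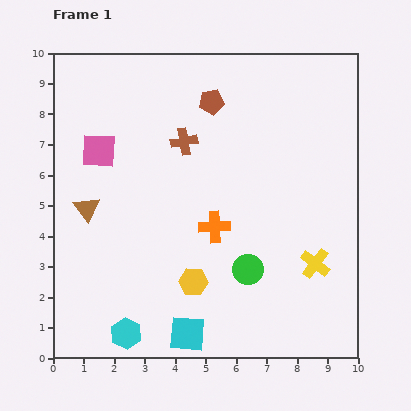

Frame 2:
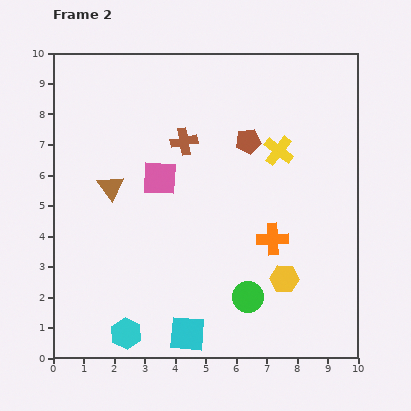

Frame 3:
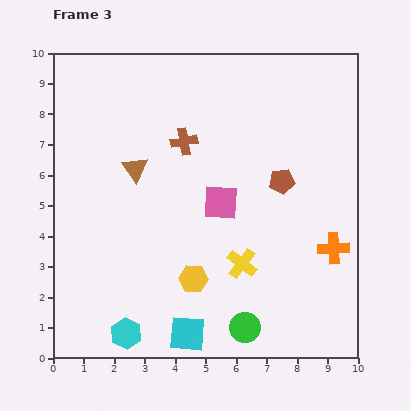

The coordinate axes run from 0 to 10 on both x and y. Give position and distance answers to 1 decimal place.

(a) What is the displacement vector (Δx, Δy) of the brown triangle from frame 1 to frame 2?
(0.8, 0.7)

The brown triangle was at (1.1, 4.9) in frame 1 and (1.9, 5.6) in frame 2.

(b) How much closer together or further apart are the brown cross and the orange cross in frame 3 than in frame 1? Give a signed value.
+3.0

Distance in frame 1: 3.0. Distance in frame 3: 6.0.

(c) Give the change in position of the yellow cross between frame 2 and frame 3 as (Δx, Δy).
(-1.2, -3.7)

The yellow cross was at (7.4, 6.8) in frame 2 and (6.2, 3.1) in frame 3.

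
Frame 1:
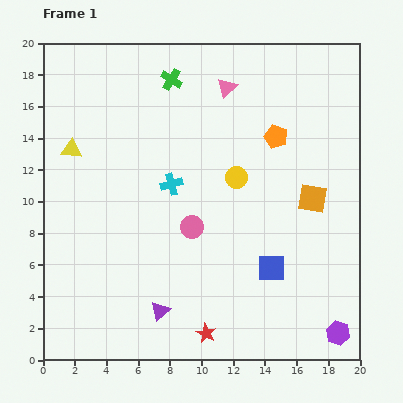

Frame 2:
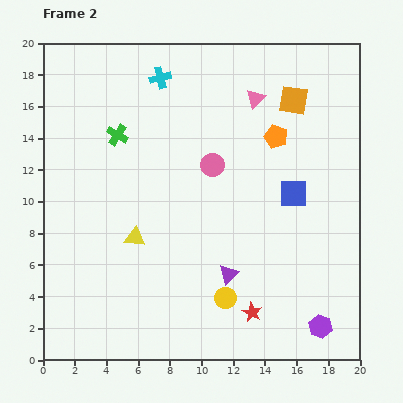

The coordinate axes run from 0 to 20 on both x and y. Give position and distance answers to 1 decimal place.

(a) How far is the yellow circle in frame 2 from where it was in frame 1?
7.6

The yellow circle moved from (12.2, 11.5) to (11.5, 3.9), a distance of √(0.7² + 7.6²) ≈ 7.6.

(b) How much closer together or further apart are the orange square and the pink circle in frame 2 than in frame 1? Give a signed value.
-1.3

Distance in frame 1: 7.8. Distance in frame 2: 6.5.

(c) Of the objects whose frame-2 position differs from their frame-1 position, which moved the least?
the purple hexagon

(moved 1.2)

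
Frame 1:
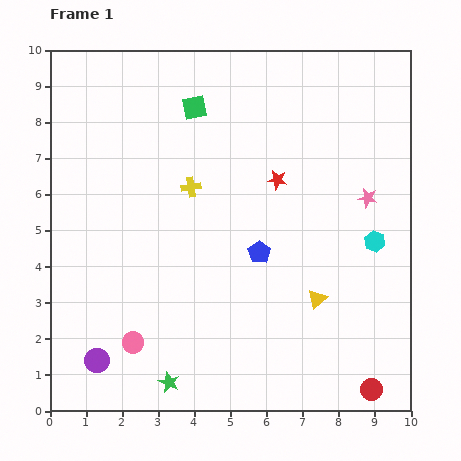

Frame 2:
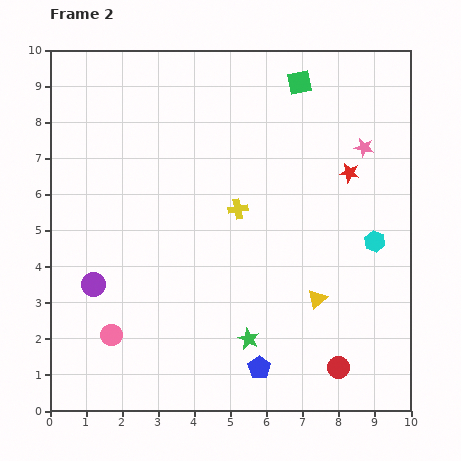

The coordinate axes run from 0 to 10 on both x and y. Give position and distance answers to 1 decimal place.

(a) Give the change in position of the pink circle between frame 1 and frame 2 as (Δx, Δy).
(-0.6, 0.2)

The pink circle was at (2.3, 1.9) in frame 1 and (1.7, 2.1) in frame 2.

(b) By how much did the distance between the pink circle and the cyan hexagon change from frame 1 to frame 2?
+0.4

Distance in frame 1: 7.3. Distance in frame 2: 7.7.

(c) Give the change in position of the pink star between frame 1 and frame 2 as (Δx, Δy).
(-0.1, 1.4)

The pink star was at (8.8, 5.9) in frame 1 and (8.7, 7.3) in frame 2.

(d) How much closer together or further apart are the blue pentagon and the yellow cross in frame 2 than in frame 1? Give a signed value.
+1.8

Distance in frame 1: 2.6. Distance in frame 2: 4.4.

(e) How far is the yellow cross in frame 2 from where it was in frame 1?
1.4

The yellow cross moved from (3.9, 6.2) to (5.2, 5.6), a distance of √(1.3² + 0.6²) ≈ 1.4.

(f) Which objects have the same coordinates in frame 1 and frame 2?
the cyan hexagon, the yellow triangle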